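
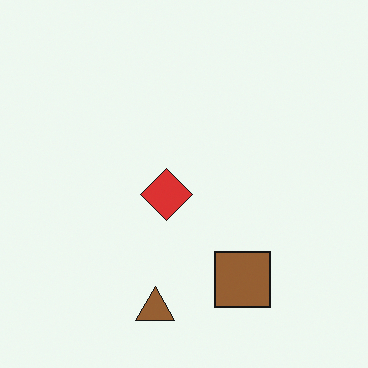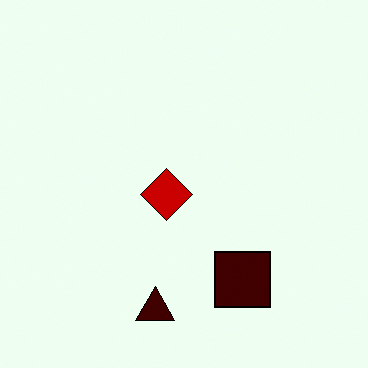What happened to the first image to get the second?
Boosted in contrast.

Tones are pushed away from mid-grey across the whole image — a global contrast change.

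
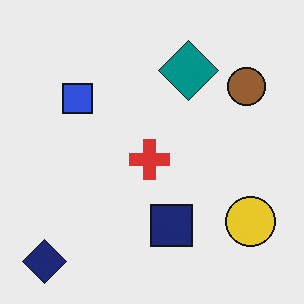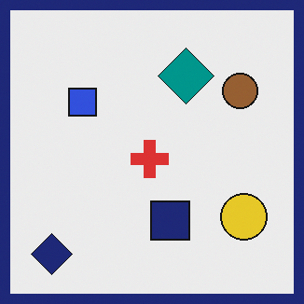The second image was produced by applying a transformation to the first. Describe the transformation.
Framed with a navy border.

A solid navy frame runs around the edge of the second image, with the content slightly shrunk inside it.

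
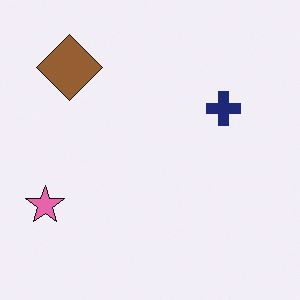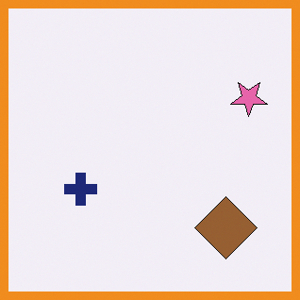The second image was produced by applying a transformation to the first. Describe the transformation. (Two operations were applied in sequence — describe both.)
The second image is the first rotated 180°, then framed with a orange border.

The pink star sits in the bottom-left of the first image and the top-right of the second — consistent with a whole-image 180° rotation. A solid orange frame runs around the edge of the second image, with the content slightly shrunk inside it.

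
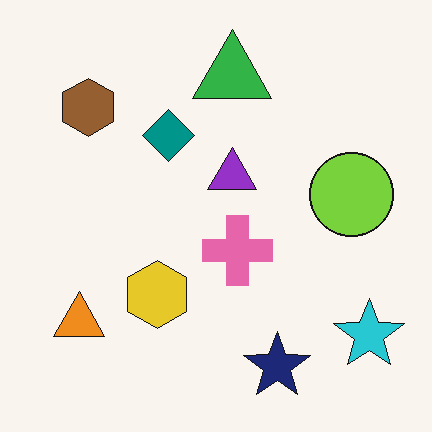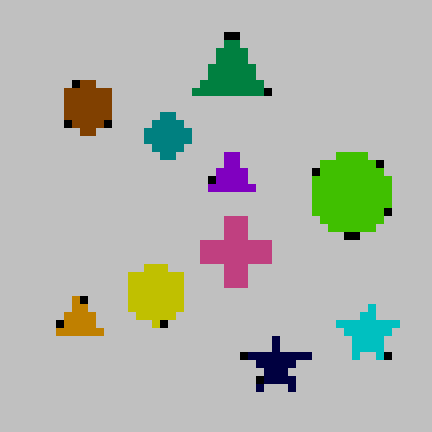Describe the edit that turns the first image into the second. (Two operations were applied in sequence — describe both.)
The second image is the first pixelated into visible square blocks, then heavily posterized to just a handful of flat colors.

Shapes are reduced to large square blocks; fine edges and outlines are lost — a downscale-then-upscale (mosaic) effect. Each flat color has snapped to a coarser quantized level — most visibly, the near-white background has dropped to a flat grey.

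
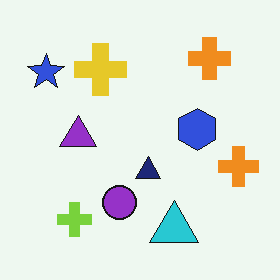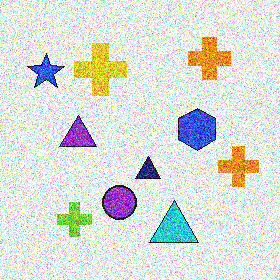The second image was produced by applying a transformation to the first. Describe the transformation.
This is the original image degraded with strong gaussian noise.

Random speckle covers the whole image, including the flat background.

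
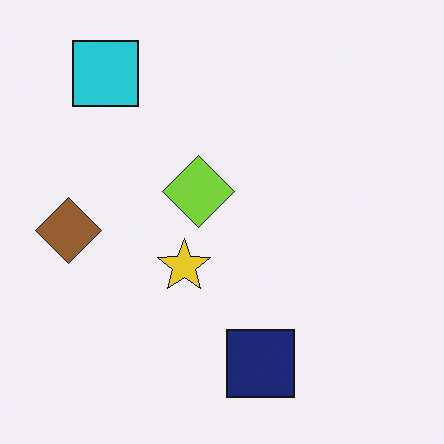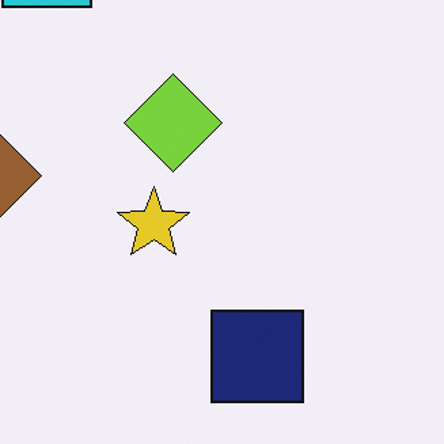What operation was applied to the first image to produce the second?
The image was cropped to a modestly smaller region and rescaled.

The visible shapes are larger and the field of view is narrower; shapes near the original edges may be partly or wholly outside the frame — a crop-and-rescale.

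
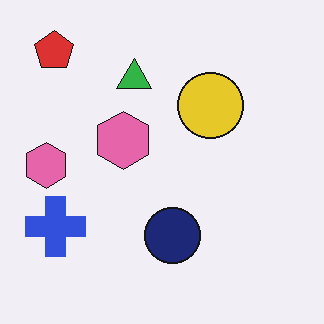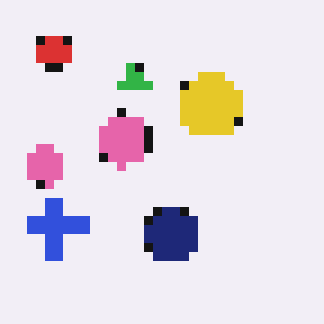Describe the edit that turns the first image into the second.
This is the original image heavily pixelated into large blocks.

Shapes are reduced to large square blocks; fine edges and outlines are lost — a downscale-then-upscale (mosaic) effect.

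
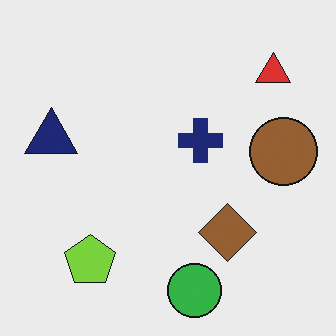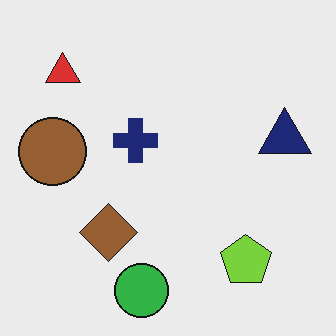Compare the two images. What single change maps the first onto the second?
It was flipped horizontally (left ↔ right).

The navy triangle is in the left of the first image and the right of the second — shapes on opposite sides of the vertical midline have swapped in a mirror flip.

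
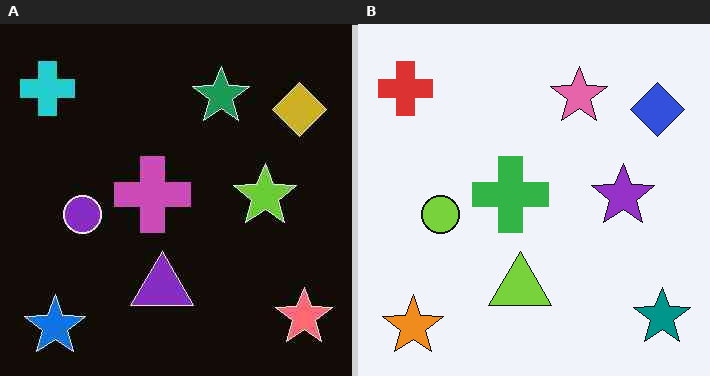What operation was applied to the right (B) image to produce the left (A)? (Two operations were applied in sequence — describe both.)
The image was color-inverted (negative), then given moderate JPEG compression.

The light background has become dark and every shape's color is its complement — a photographic negative. Blocky 8×8 compression artifacts appear around shape edges and the flat background shows ringing — characteristic JPEG degradation.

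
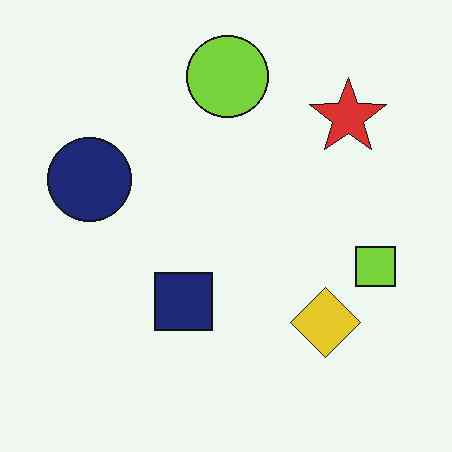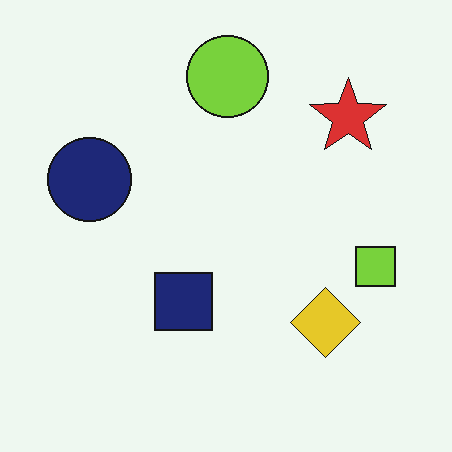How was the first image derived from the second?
JPEG-compressed with visible artifacts.

Blocky 8×8 compression artifacts appear around shape edges and the flat background shows ringing — characteristic JPEG degradation.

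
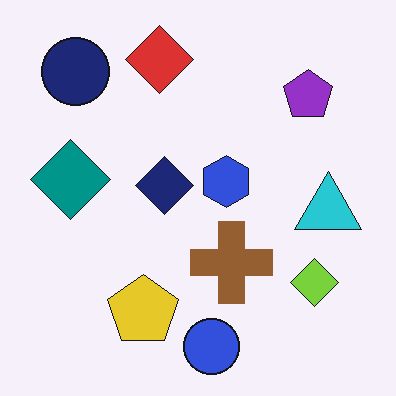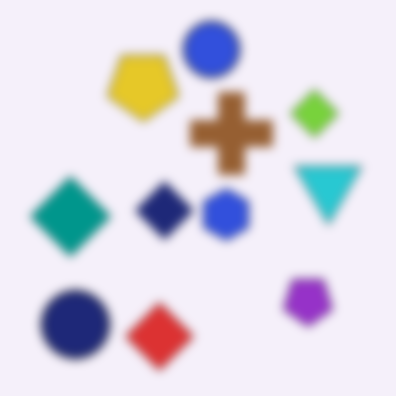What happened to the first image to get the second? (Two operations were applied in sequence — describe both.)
Flipped vertically (top ↔ bottom), then strongly gaussian-blurred.

The blue circle is in the bottom of the first image and the top of the second — shapes on opposite sides of the horizontal midline have swapped in a mirror flip. Shape edges and outlines are uniformly softened across the whole image.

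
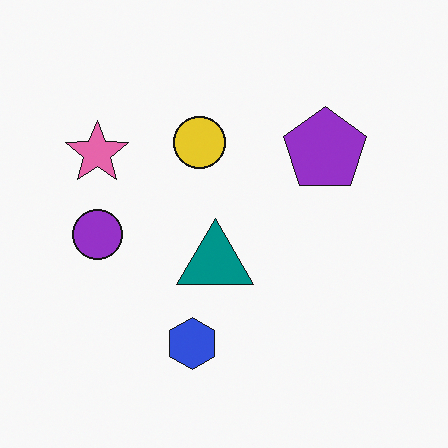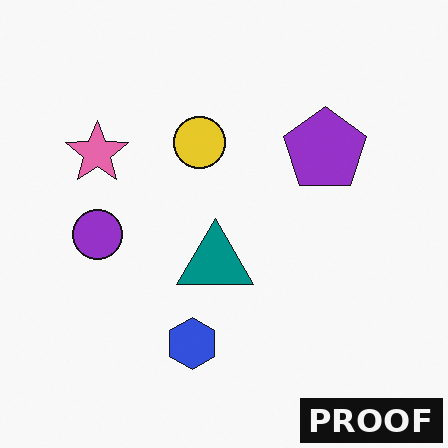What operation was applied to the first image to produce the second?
The second image is the first watermarked with the text "PROOF" in the lower-right corner.

A dark label reading "PROOF" appears in the lower-right corner.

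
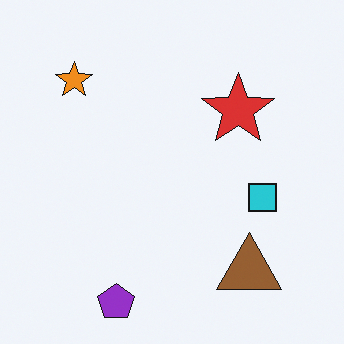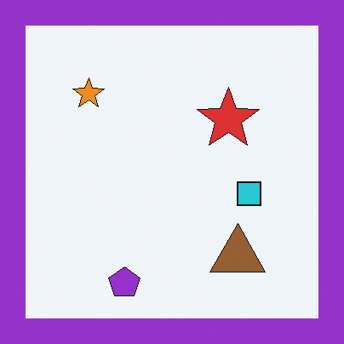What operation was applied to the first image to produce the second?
The transformation is: framed with a purple border.

A solid purple frame runs around the edge of the second image, with the content slightly shrunk inside it.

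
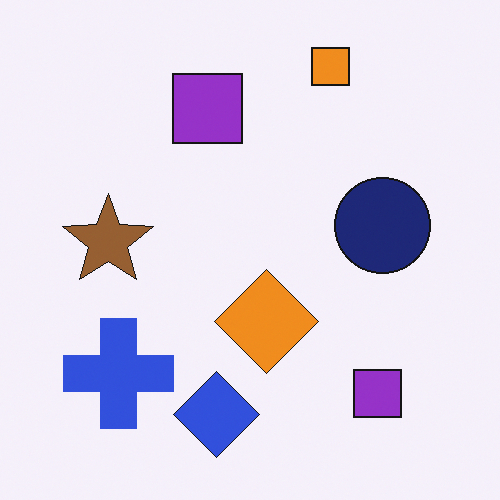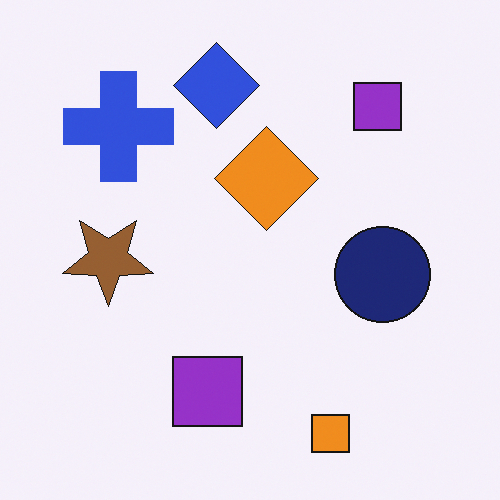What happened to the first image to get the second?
Flipped vertically (top ↔ bottom).

The orange square is in the top of the first image and the bottom of the second — shapes on opposite sides of the horizontal midline have swapped in a mirror flip.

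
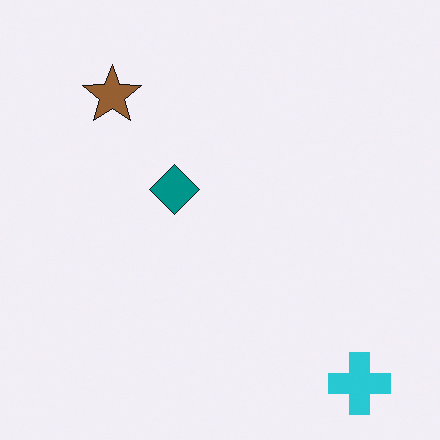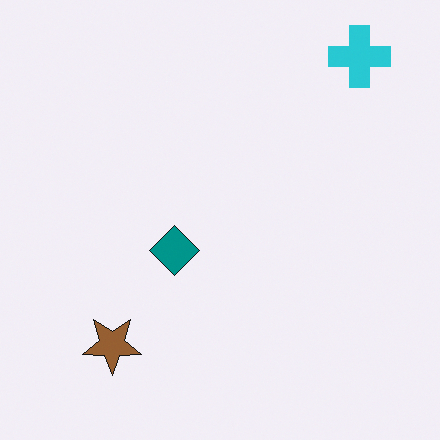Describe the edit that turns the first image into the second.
Flipped vertically (top ↔ bottom).

The cyan cross is in the bottom-right of the first image and the top-right of the second — shapes on opposite sides of the horizontal midline have swapped in a mirror flip.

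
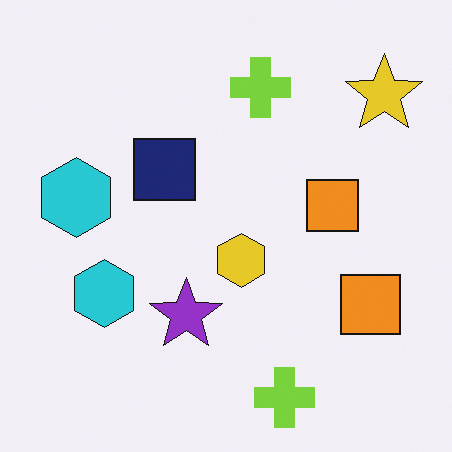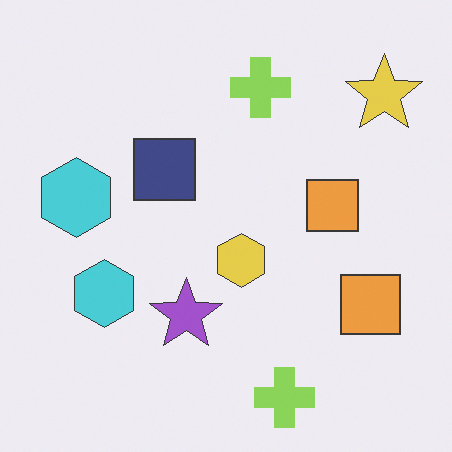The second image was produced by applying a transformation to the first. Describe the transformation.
It was given slightly reduced contrast.

Tones are pushed toward mid-grey across the whole image — a global contrast change.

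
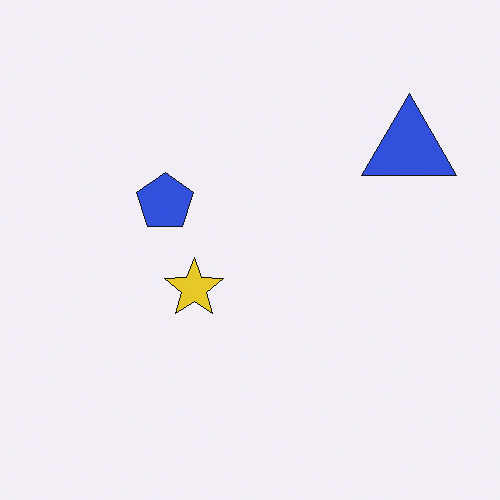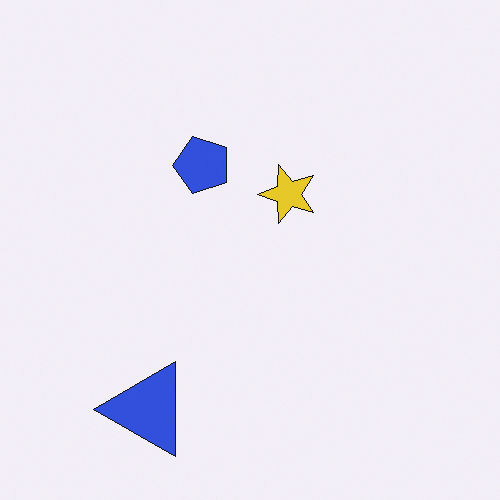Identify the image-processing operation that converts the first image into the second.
This is the original image transposed (reflected across the top-left ↔ bottom-right diagonal).

Shapes have swapped their row and column positions — what was in the top-right is now in the bottom-left — a diagonal reflection.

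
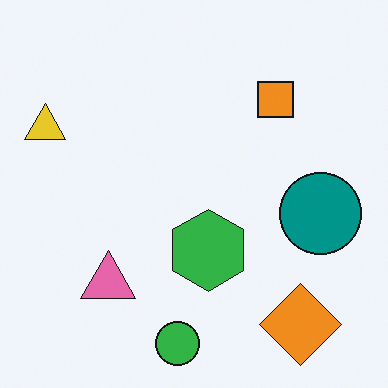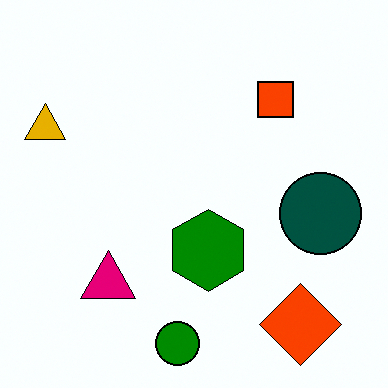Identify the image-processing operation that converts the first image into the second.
The second image is the first boosted in contrast.

Tones are pushed away from mid-grey across the whole image — a global contrast change.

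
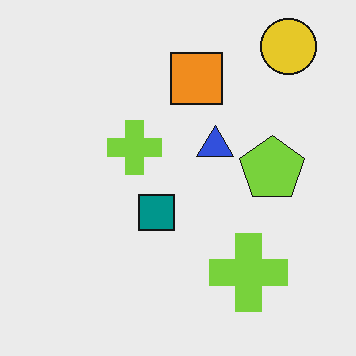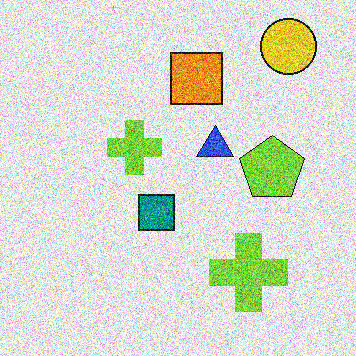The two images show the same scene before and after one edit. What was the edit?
The image was degraded with a thick layer of grain.

Random speckle covers the whole image, including the flat background.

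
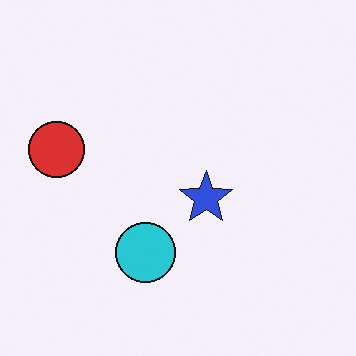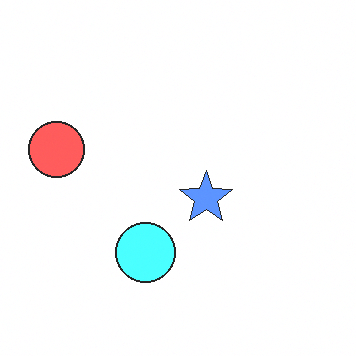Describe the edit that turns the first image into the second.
The image was brightened a lot.

Every pixel — background and shapes alike — is uniformly brightened.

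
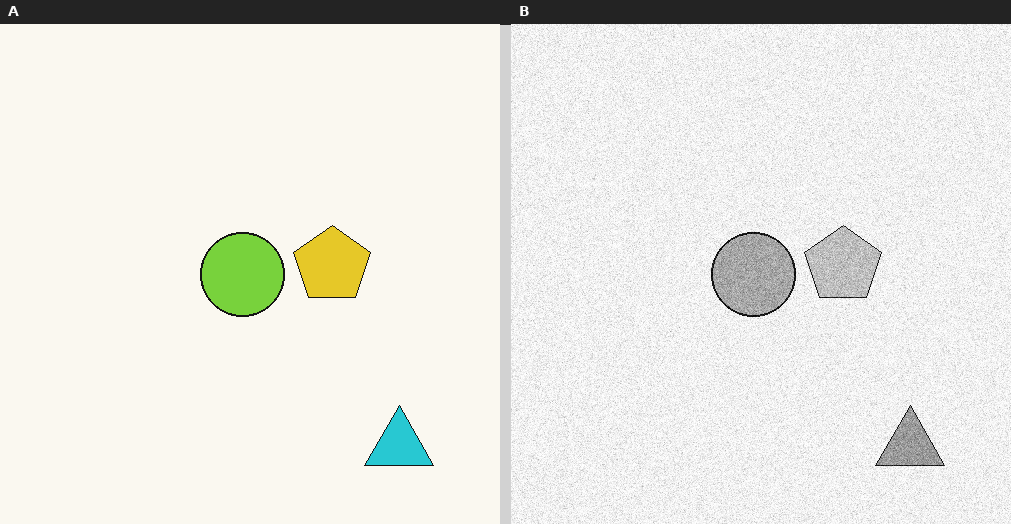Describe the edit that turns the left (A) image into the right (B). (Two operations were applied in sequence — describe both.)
It was degraded with visible gaussian noise, then converted to grayscale.

Random speckle covers the whole image, including the flat background. All color is removed — every shape is now a shade of grey.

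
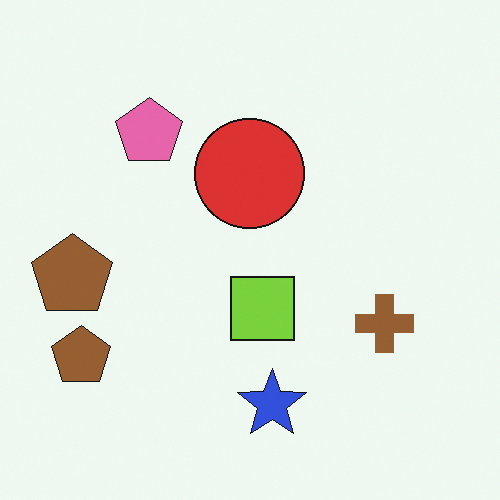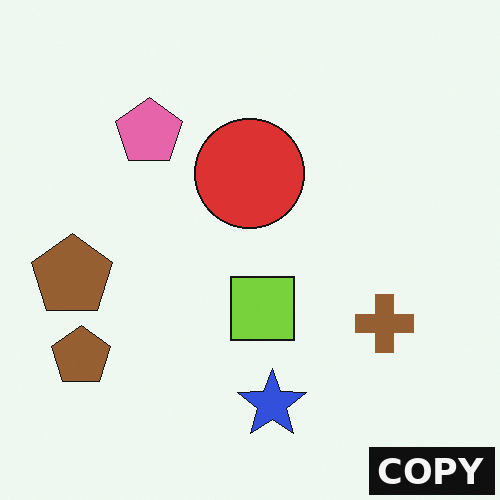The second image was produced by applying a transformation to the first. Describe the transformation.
The transformation is: watermarked with the text "COPY" in the lower-right corner.

A dark label reading "COPY" appears in the lower-right corner.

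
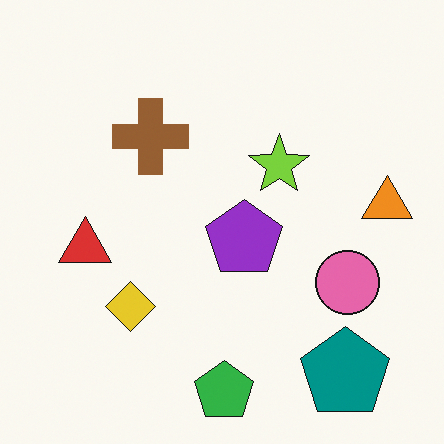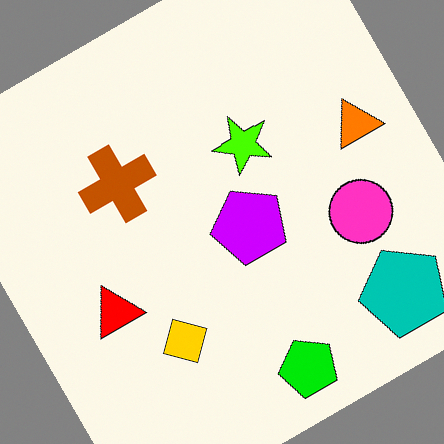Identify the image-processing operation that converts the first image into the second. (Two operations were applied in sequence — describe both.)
The transformation is: made much more vivid (saturation change), then rotated counter-clockwise by a large amount — several tens of degrees.

All colors are more vivid — a global saturation change. Every shape is tilted by the same angle and the image corners show triangular fill wedges — a whole-image rotation by a non-right angle.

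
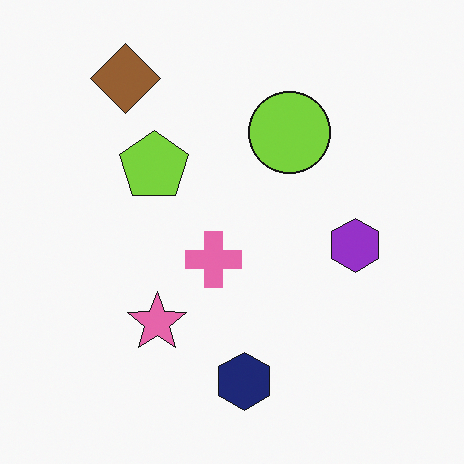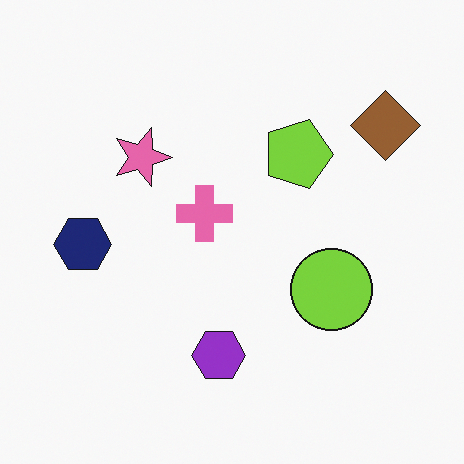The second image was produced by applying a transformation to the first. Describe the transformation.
Rotated 90° clockwise.

The brown diamond sits in the top-left of the first image and the top-right of the second — consistent with a whole-image 90° clockwise rotation.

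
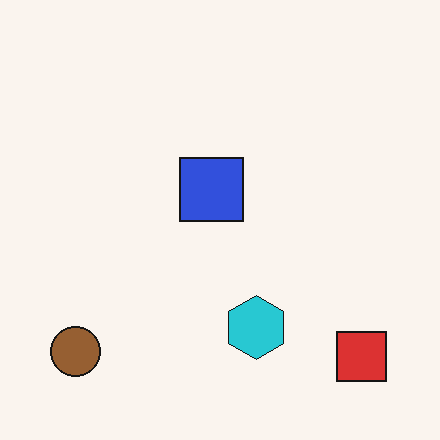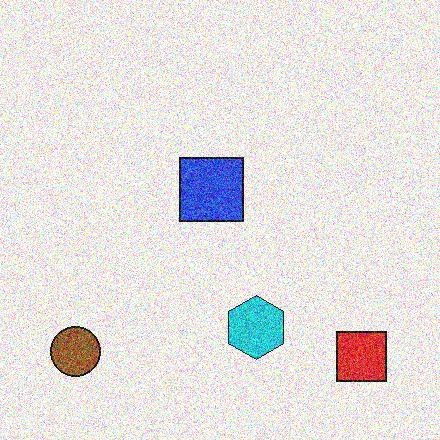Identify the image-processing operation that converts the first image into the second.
It was degraded with strong gaussian noise.

Random speckle covers the whole image, including the flat background.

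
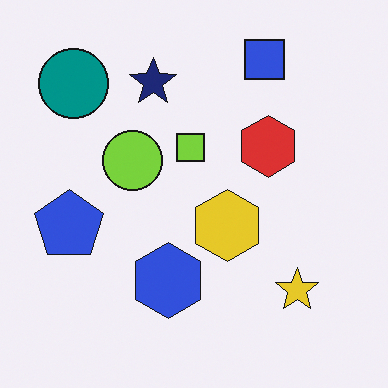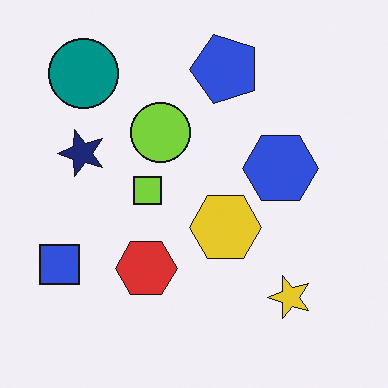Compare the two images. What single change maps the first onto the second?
Transposed (reflected across the top-left ↔ bottom-right diagonal).

Shapes have swapped their row and column positions — what was in the top-right is now in the bottom-left — a diagonal reflection.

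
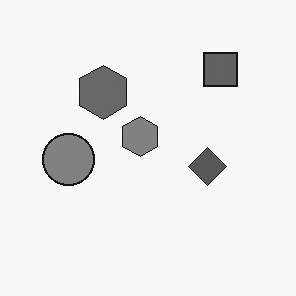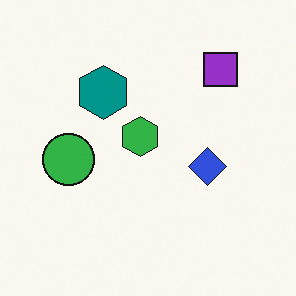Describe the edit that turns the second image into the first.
Converted to grayscale.

All color is removed — every shape is now a shade of grey.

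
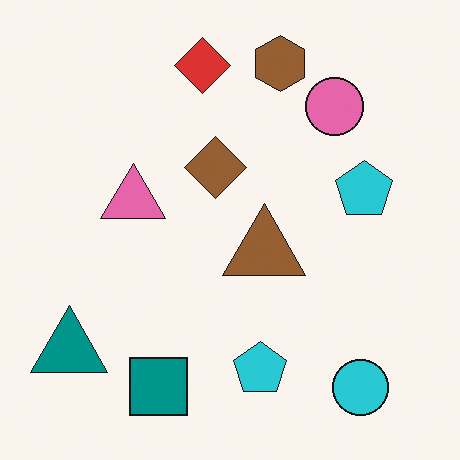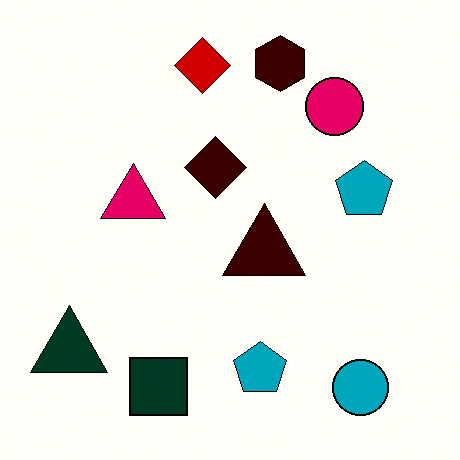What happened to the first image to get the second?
Boosted in contrast.

Tones are pushed away from mid-grey across the whole image — a global contrast change.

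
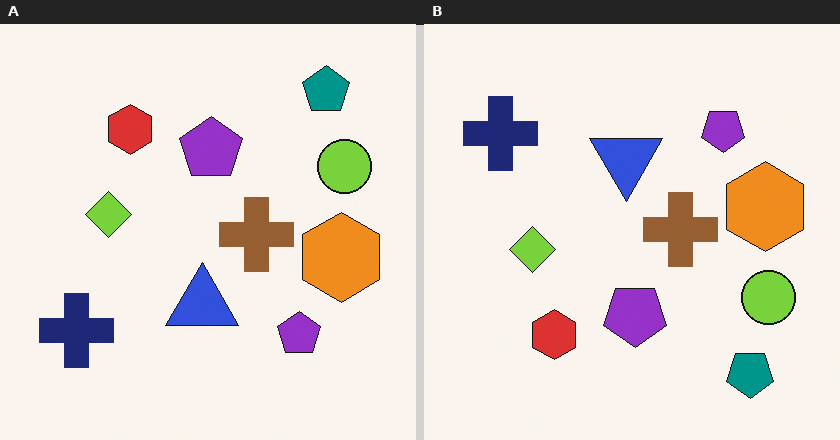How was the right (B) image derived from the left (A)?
The transformation is: flipped vertically (top ↔ bottom).

The teal pentagon is in the top-right of the left (A) image and the bottom-right of the right (B) — shapes on opposite sides of the horizontal midline have swapped in a mirror flip.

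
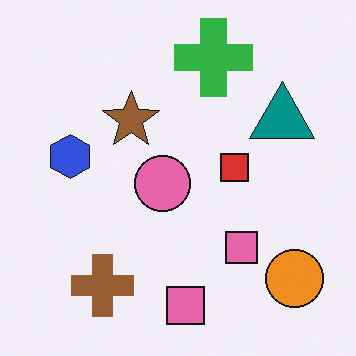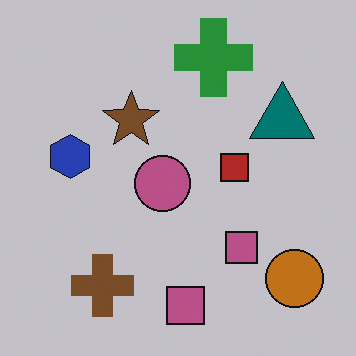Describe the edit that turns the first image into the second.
The image was darkened a little.

Every pixel — background and shapes alike — is uniformly darkened.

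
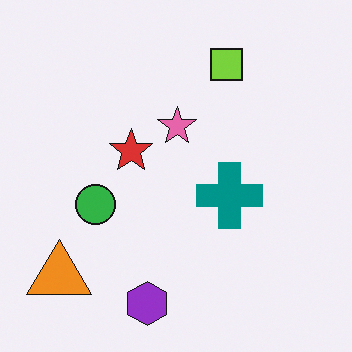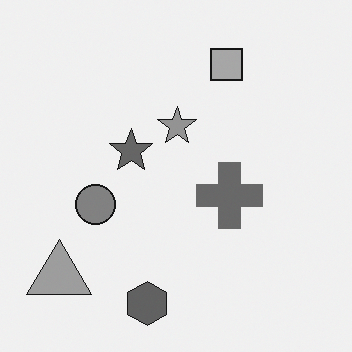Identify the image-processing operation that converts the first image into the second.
Converted to grayscale.

All color is removed — every shape is now a shade of grey.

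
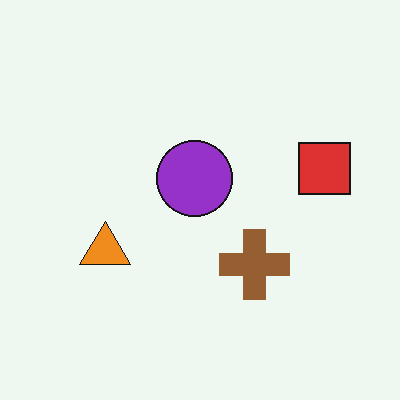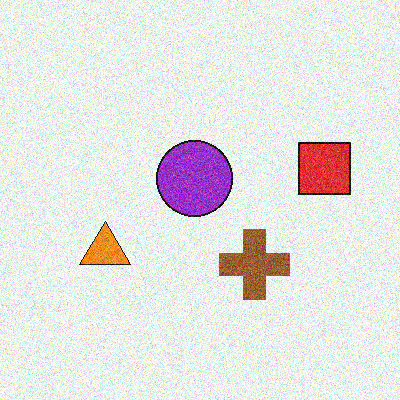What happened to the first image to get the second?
Degraded with moderate additive noise.

Random speckle covers the whole image, including the flat background.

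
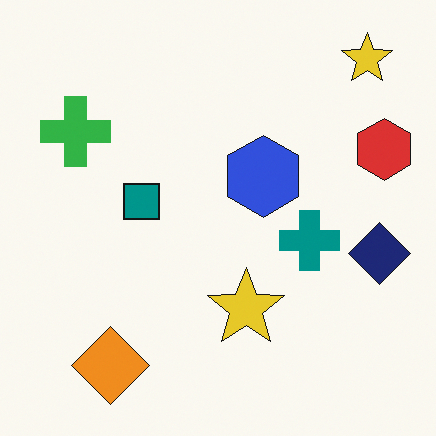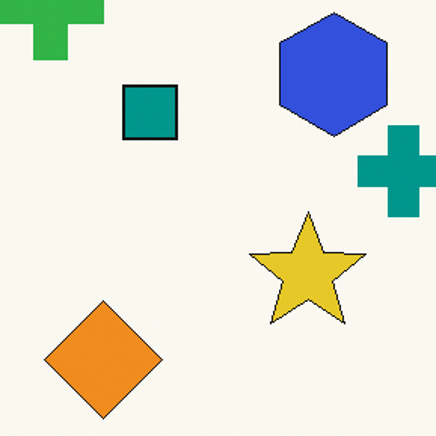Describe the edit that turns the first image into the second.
The transformation is: cropped slightly and scaled back up.

The visible shapes are larger and the field of view is narrower; shapes near the original edges may be partly or wholly outside the frame — a crop-and-rescale.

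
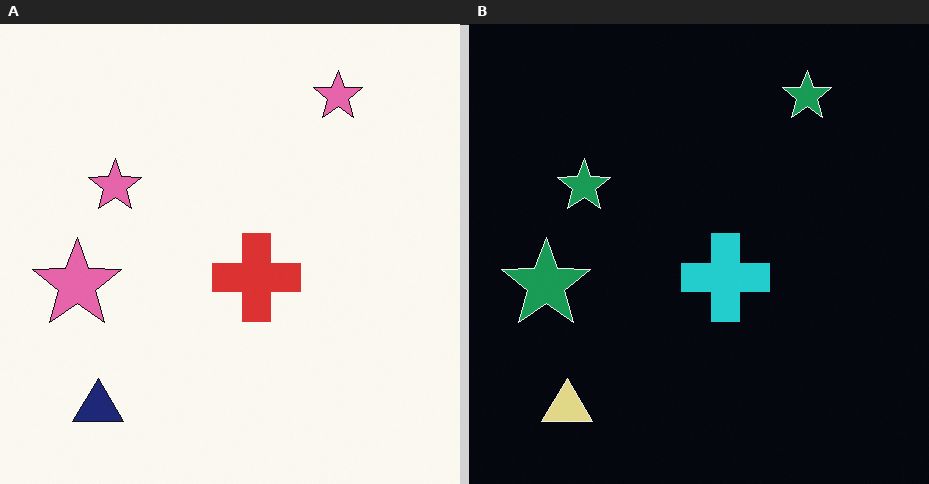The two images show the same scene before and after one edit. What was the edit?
Color-inverted (negative).

The light background has become dark and every shape's color is its complement — a photographic negative.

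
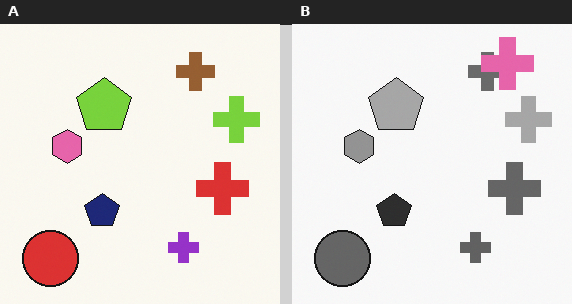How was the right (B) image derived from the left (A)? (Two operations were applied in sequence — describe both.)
It was converted to grayscale, then overlaid with an additional pink cross.

All color is removed — every shape is now a shade of grey. A pink cross appears in the right (B) image that is absent from the left (A).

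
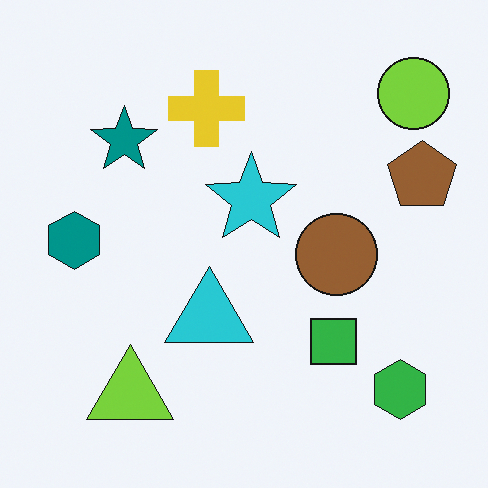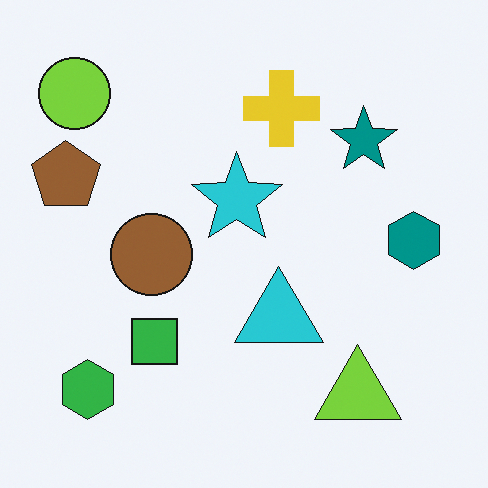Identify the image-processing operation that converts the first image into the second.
The transformation is: flipped horizontally (left ↔ right).

The brown pentagon is in the right of the first image and the left of the second — shapes on opposite sides of the vertical midline have swapped in a mirror flip.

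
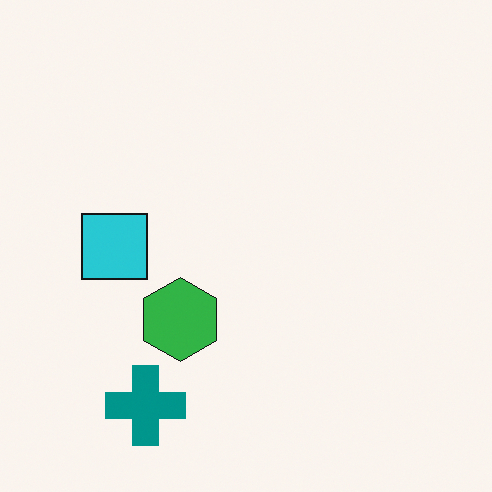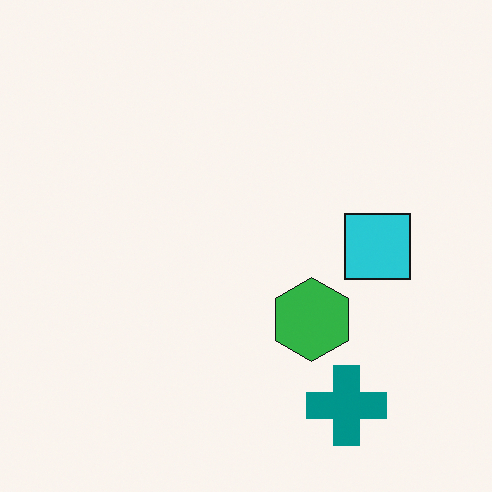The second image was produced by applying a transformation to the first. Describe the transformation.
Flipped horizontally (left ↔ right).

The cyan square is in the left of the first image and the right of the second — shapes on opposite sides of the vertical midline have swapped in a mirror flip.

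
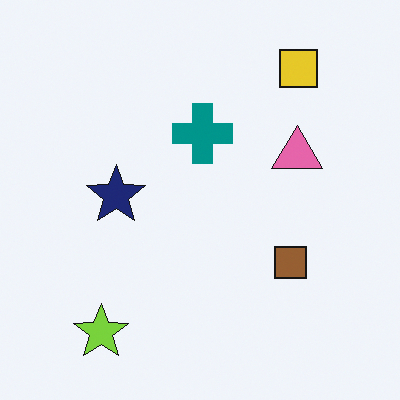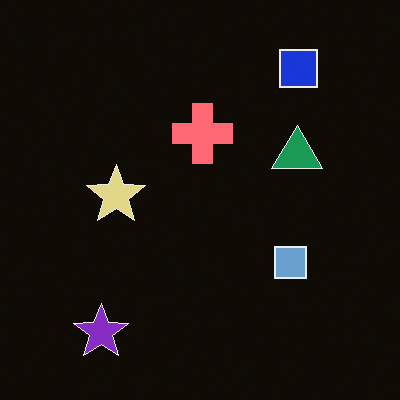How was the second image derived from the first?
The second image is the first color-inverted (negative).

The light background has become dark and every shape's color is its complement — a photographic negative.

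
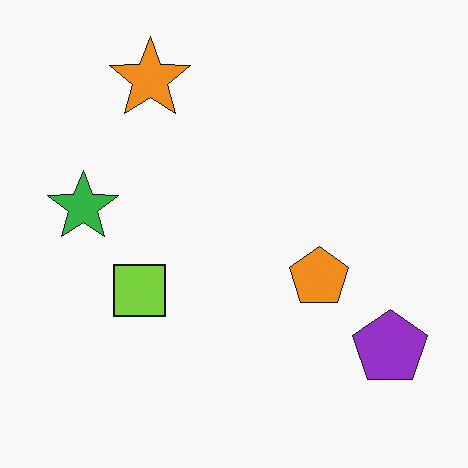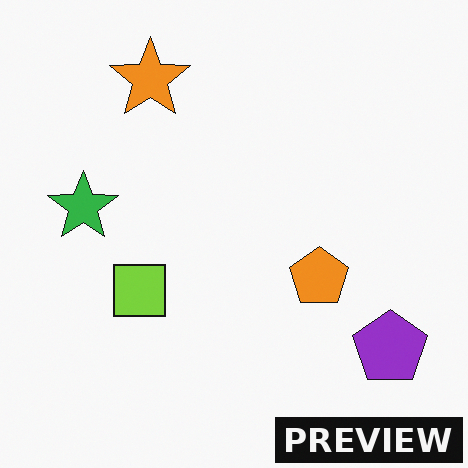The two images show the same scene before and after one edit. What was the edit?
The image was watermarked with the text "PREVIEW" in the lower-right corner.

A dark label reading "PREVIEW" appears in the lower-right corner.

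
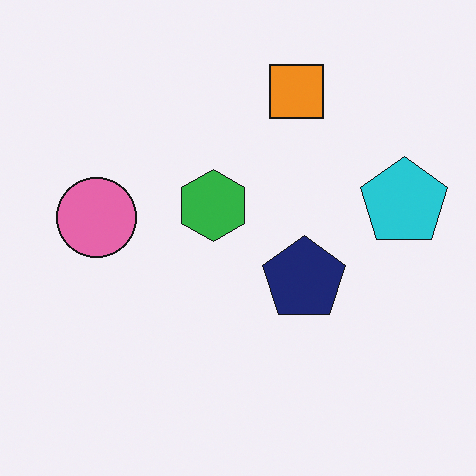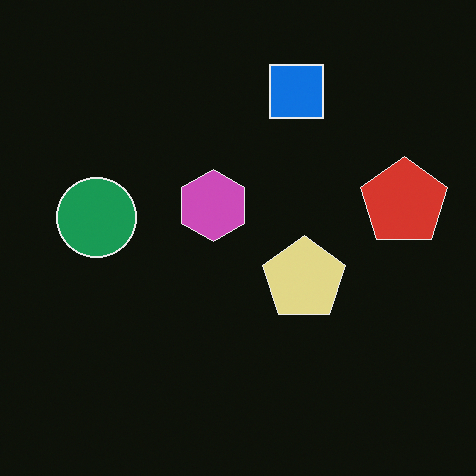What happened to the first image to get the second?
The transformation is: color-inverted (negative).

The light background has become dark and every shape's color is its complement — a photographic negative.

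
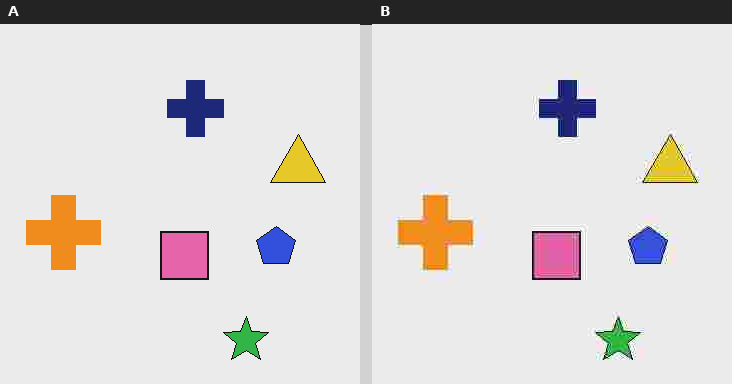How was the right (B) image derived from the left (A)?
The image was degraded with heavy JPEG compression.

Blocky 8×8 compression artifacts appear around shape edges and the flat background shows ringing — characteristic JPEG degradation.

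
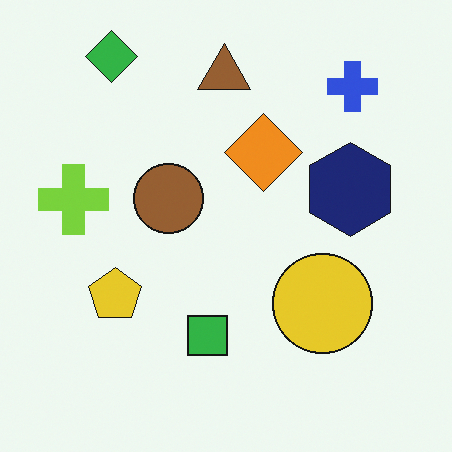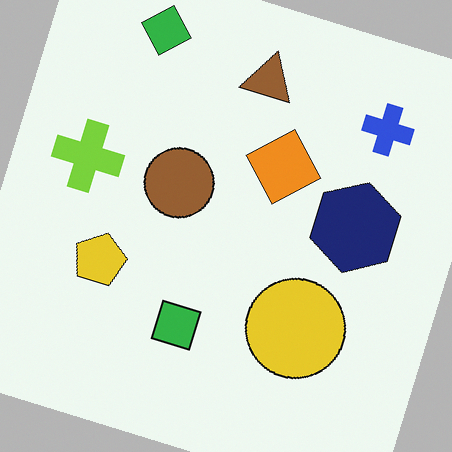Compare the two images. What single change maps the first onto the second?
It was rotated clockwise by a moderate amount.

Every shape is tilted by the same angle and the image corners show triangular fill wedges — a whole-image rotation by a non-right angle.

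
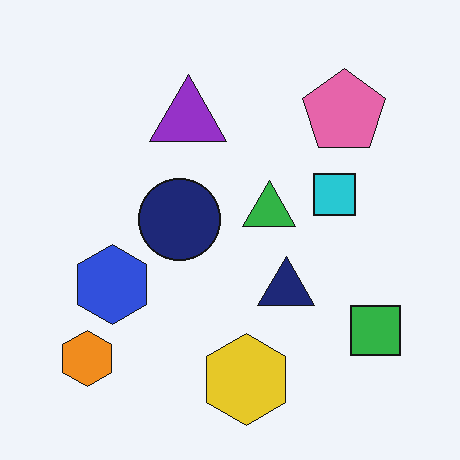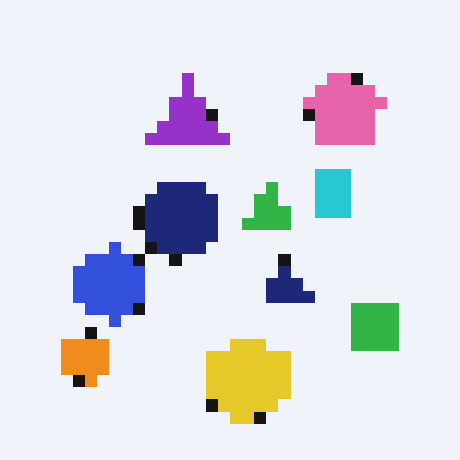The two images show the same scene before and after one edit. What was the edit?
The image was heavily pixelated into large blocks.

Shapes are reduced to large square blocks; fine edges and outlines are lost — a downscale-then-upscale (mosaic) effect.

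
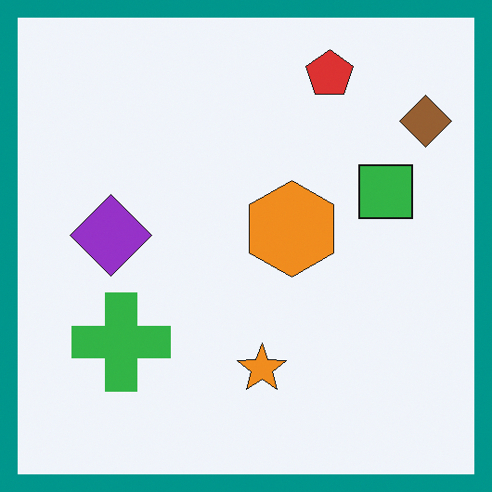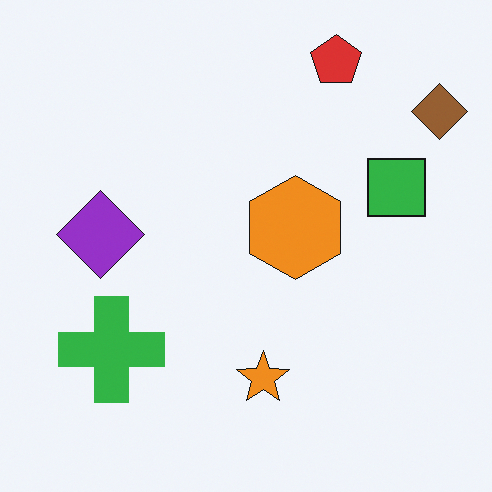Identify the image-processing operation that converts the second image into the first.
Framed with a teal border.

A solid teal frame runs around the edge of the first image, with the content slightly shrunk inside it.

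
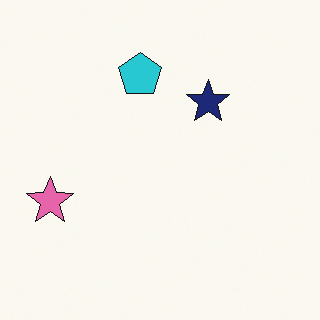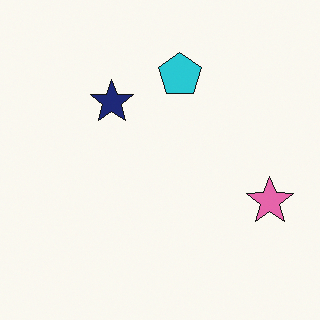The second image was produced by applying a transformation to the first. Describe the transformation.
The transformation is: flipped horizontally (left ↔ right).

The pink star is in the left of the first image and the right of the second — shapes on opposite sides of the vertical midline have swapped in a mirror flip.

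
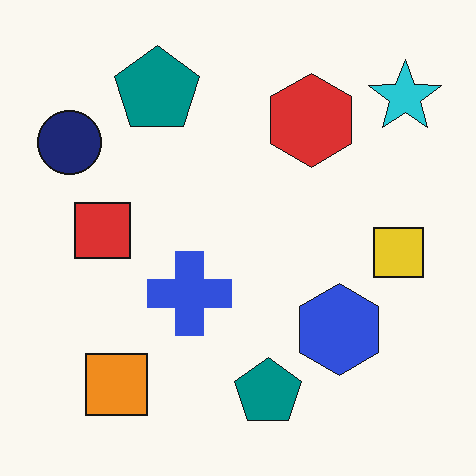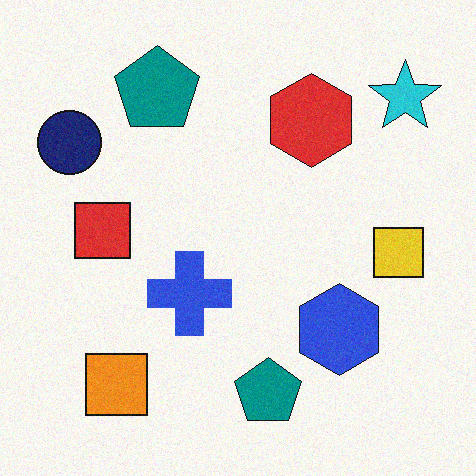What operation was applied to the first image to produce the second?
Degraded with a light layer of grain.

Random speckle covers the whole image, including the flat background.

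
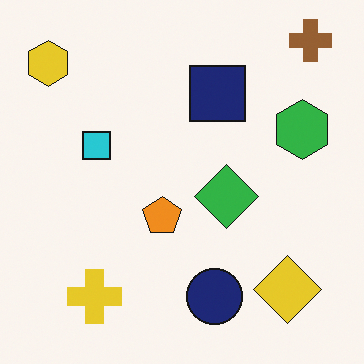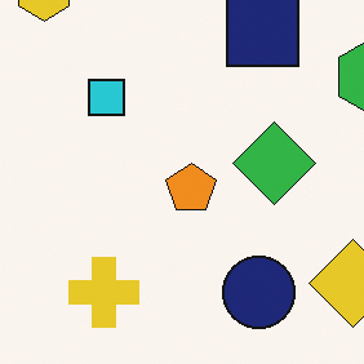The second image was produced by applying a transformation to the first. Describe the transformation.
The transformation is: cropped to a modestly smaller region and rescaled.

The visible shapes are larger and the field of view is narrower; shapes near the original edges may be partly or wholly outside the frame — a crop-and-rescale.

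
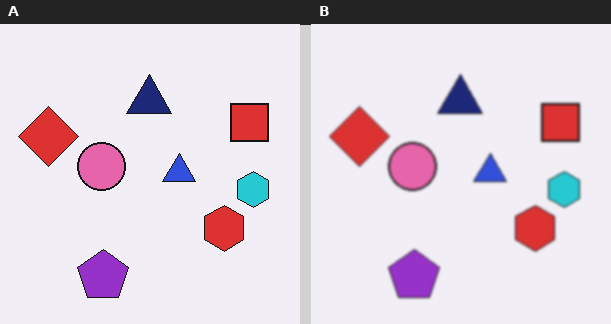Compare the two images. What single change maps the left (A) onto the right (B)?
The right (B) image is the left (A) given a subtle gaussian blur.

Shape edges and outlines are uniformly softened across the whole image.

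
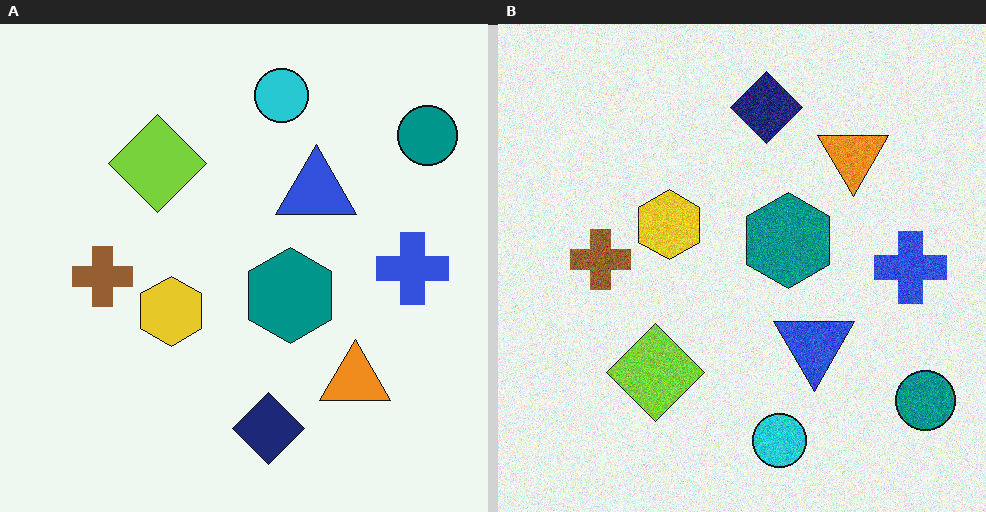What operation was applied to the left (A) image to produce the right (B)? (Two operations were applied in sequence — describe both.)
The right (B) image is the left (A) degraded with visible gaussian noise, then flipped vertically (top ↔ bottom).

Random speckle covers the whole image, including the flat background. The cyan circle is in the top of the left (A) image and the bottom of the right (B) — shapes on opposite sides of the horizontal midline have swapped in a mirror flip.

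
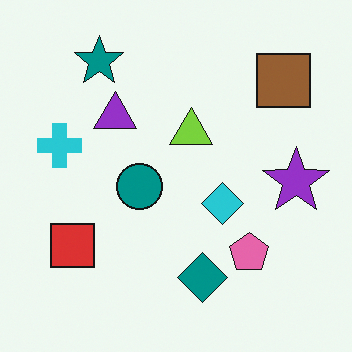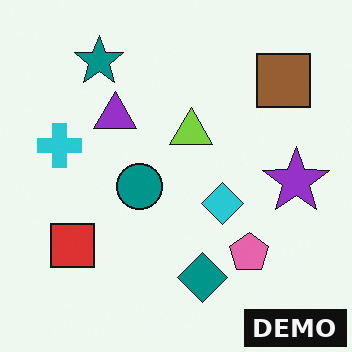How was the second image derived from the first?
Watermarked with the text "DEMO" in the lower-right corner.

A dark label reading "DEMO" appears in the lower-right corner.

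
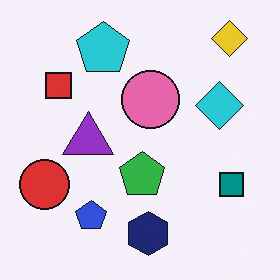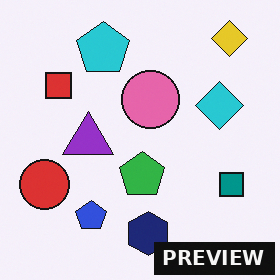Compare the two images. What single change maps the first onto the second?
The second image is the first watermarked with the text "PREVIEW" in the lower-right corner.

A dark label reading "PREVIEW" appears in the lower-right corner.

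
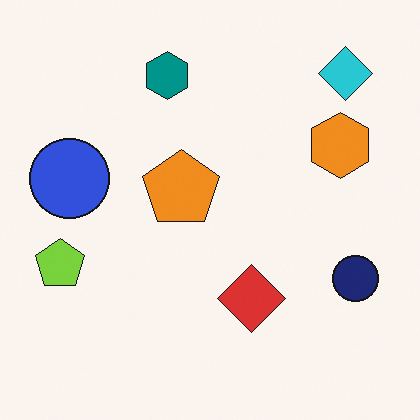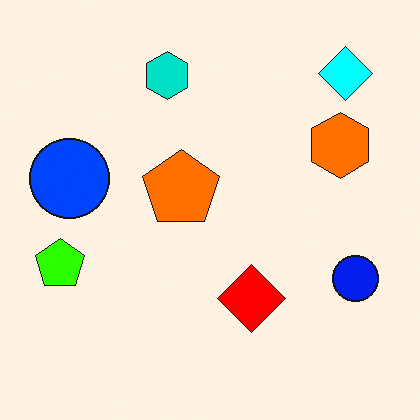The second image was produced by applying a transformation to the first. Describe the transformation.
The transformation is: heavily oversaturated.

All colors are more vivid — a global saturation change.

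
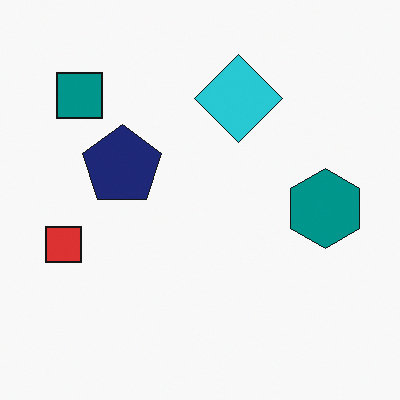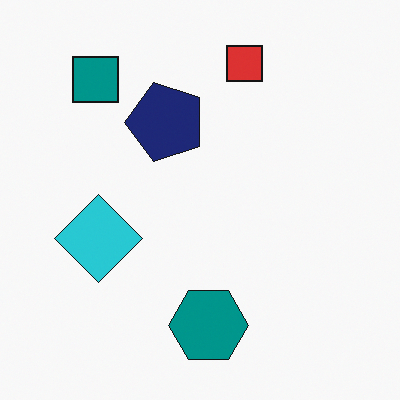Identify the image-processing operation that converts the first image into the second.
The image was transposed (reflected across the top-left ↔ bottom-right diagonal).

Shapes have swapped their row and column positions — what was in the top-right is now in the bottom-left — a diagonal reflection.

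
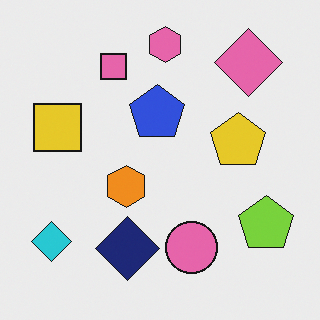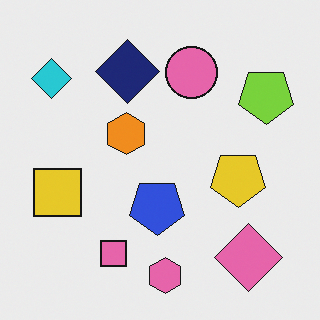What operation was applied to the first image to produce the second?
It was flipped vertically (top ↔ bottom).

The pink hexagon is in the top of the first image and the bottom of the second — shapes on opposite sides of the horizontal midline have swapped in a mirror flip.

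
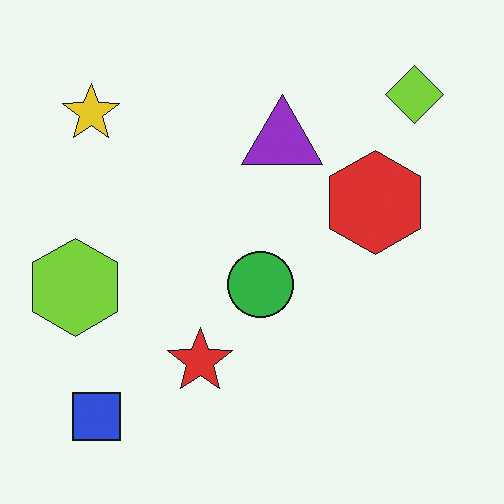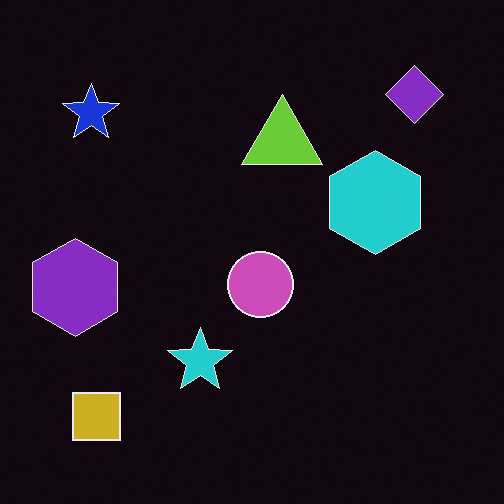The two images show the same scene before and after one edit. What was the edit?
It was color-inverted (negative).

The light background has become dark and every shape's color is its complement — a photographic negative.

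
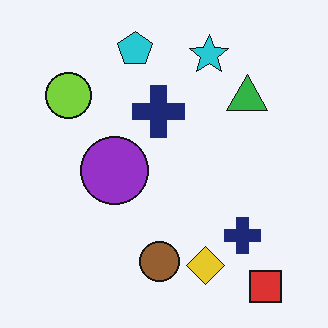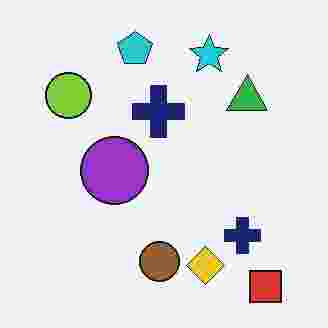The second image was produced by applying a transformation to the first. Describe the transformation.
The image was heavily JPEG-compressed with obvious blocking artifacts.

Blocky 8×8 compression artifacts appear around shape edges and the flat background shows ringing — characteristic JPEG degradation.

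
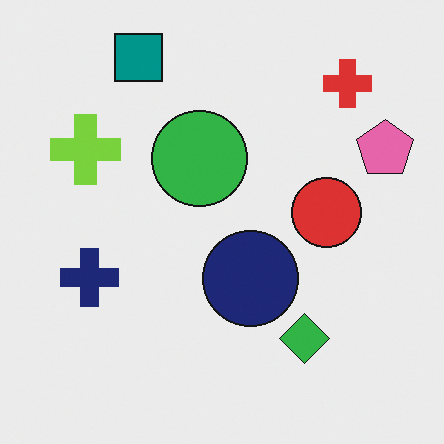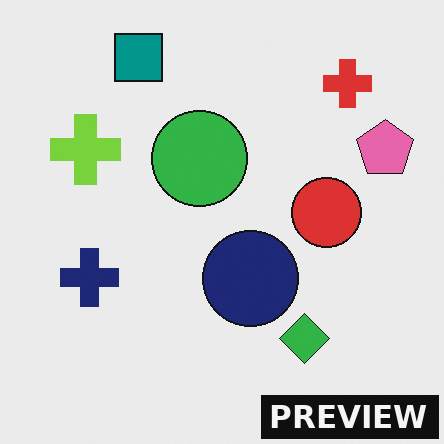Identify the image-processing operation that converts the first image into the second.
Watermarked with the text "PREVIEW" in the lower-right corner.

A dark label reading "PREVIEW" appears in the lower-right corner.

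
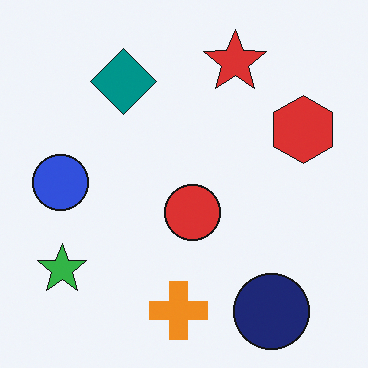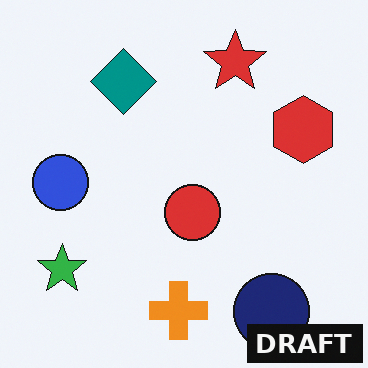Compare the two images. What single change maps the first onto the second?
Watermarked with the text "DRAFT" in the lower-right corner.

A dark label reading "DRAFT" appears in the lower-right corner.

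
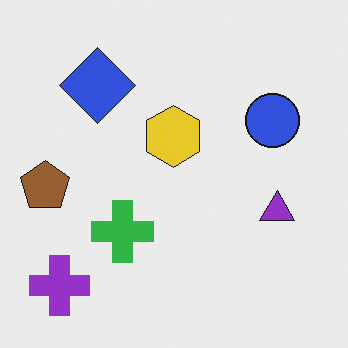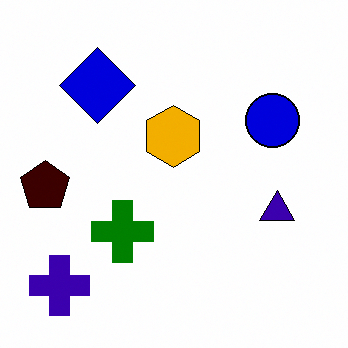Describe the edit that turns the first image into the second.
The transformation is: given much higher contrast.

Tones are pushed away from mid-grey across the whole image — a global contrast change.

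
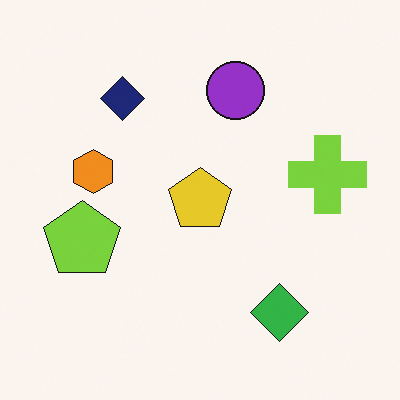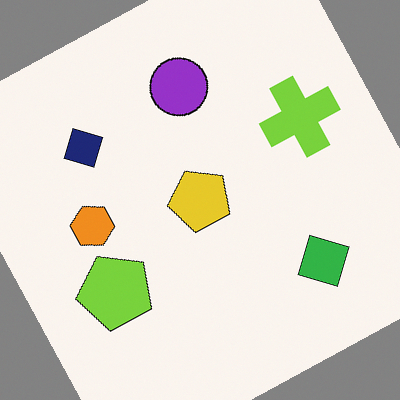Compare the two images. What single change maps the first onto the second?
This is the original image rotated counter-clockwise by a clearly visible amount.

Every shape is tilted by the same angle and the image corners show triangular fill wedges — a whole-image rotation by a non-right angle.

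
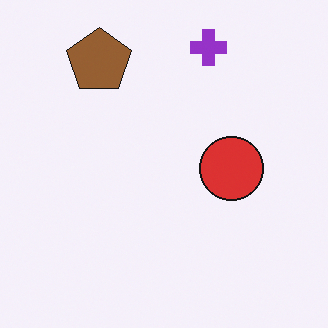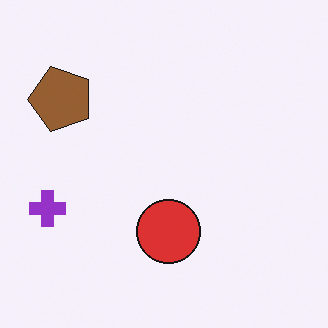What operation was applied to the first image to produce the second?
This is the original image transposed (reflected across the top-left ↔ bottom-right diagonal).

Shapes have swapped their row and column positions — what was in the top-right is now in the bottom-left — a diagonal reflection.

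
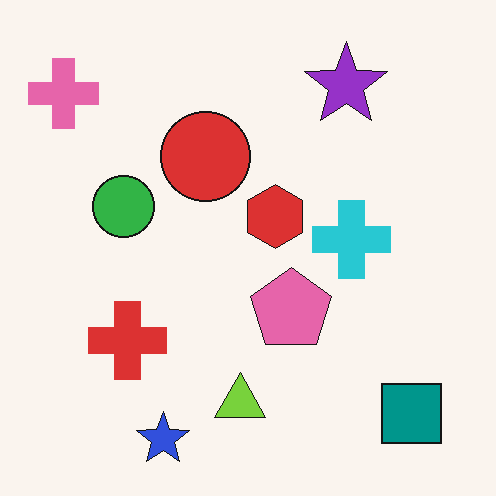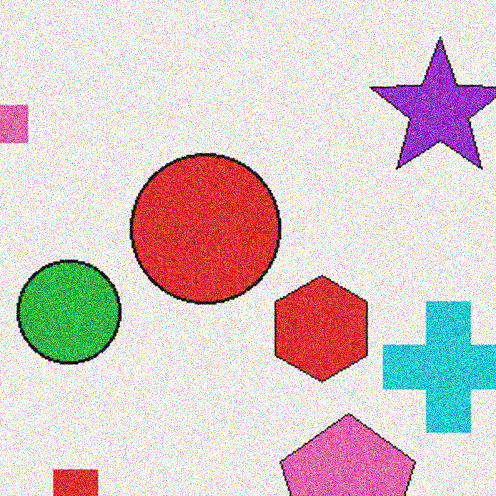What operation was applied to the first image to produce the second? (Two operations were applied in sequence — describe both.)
Cropped tightly and scaled back up, then degraded with a thick layer of grain.

The visible shapes are larger and the field of view is narrower; shapes near the original edges may be partly or wholly outside the frame — a crop-and-rescale. Random speckle covers the whole image, including the flat background.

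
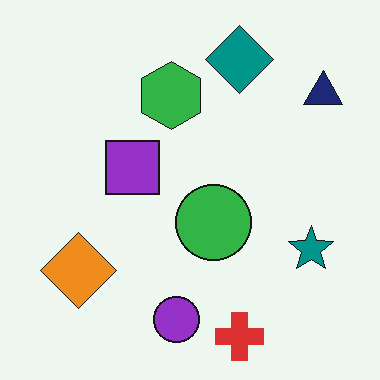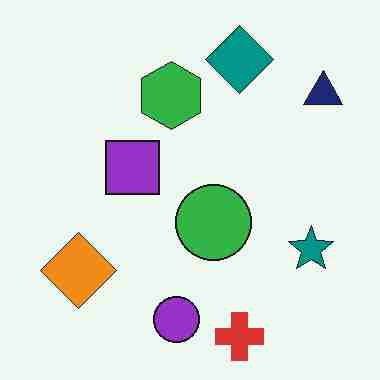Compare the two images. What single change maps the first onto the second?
The image was heavily JPEG-compressed with obvious blocking artifacts.

Blocky 8×8 compression artifacts appear around shape edges and the flat background shows ringing — characteristic JPEG degradation.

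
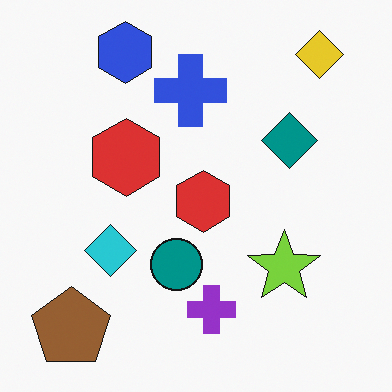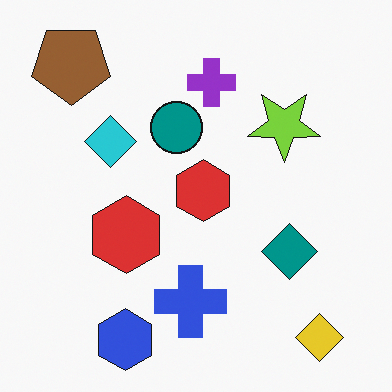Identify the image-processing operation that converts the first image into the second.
The image was flipped vertically (top ↔ bottom).

The blue hexagon is in the top-left of the first image and the bottom-left of the second — shapes on opposite sides of the horizontal midline have swapped in a mirror flip.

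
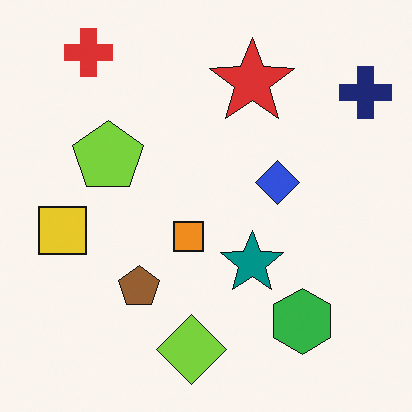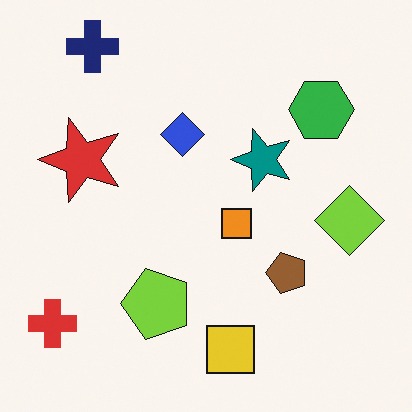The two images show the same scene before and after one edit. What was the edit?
The transformation is: rotated 90° counter-clockwise.

The navy cross sits in the top-right of the first image and the top-left of the second — consistent with a whole-image 90° counter-clockwise rotation.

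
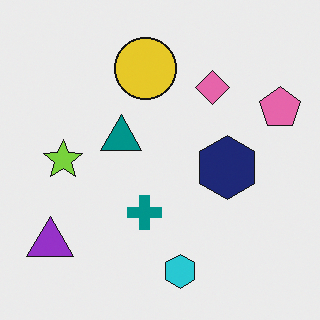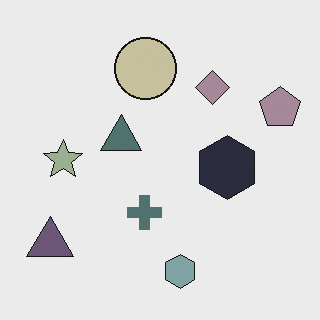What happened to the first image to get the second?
This is the original image made much more muted (saturation change).

All colors are more muted and greyish — a global saturation change.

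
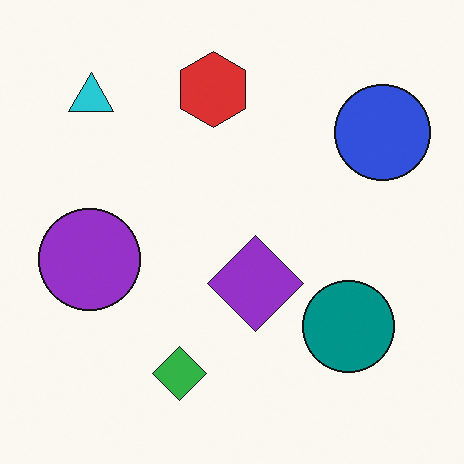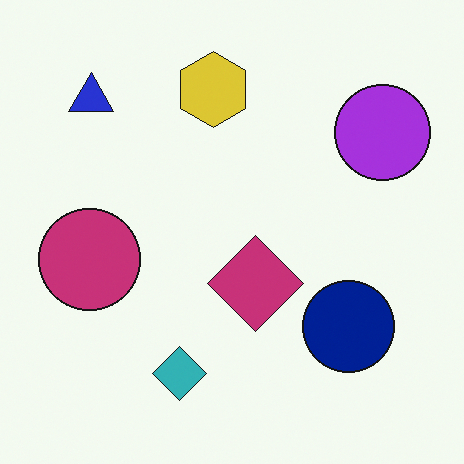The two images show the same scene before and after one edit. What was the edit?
The image was hue-shifted by a small amount.

Every shape's color has rotated by the same amount around the hue wheel — a uniform hue shift.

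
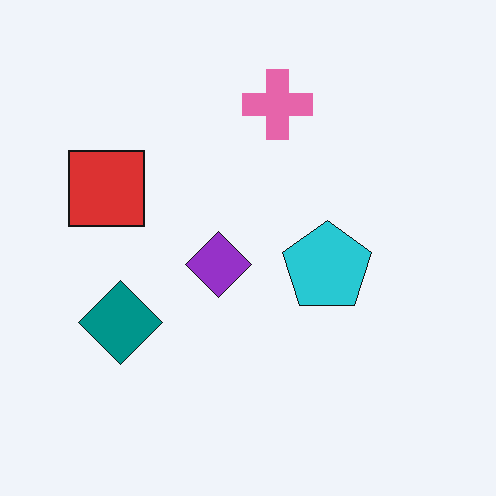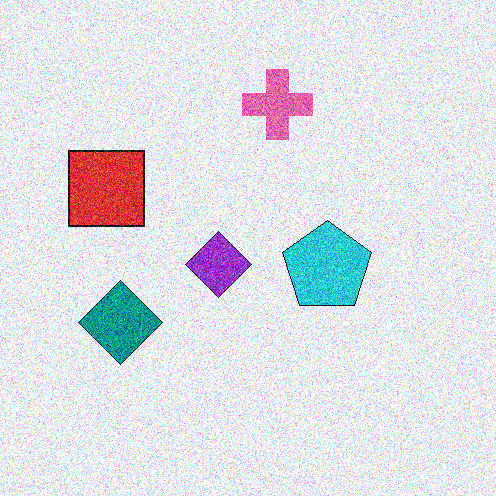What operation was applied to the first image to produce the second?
It was degraded with heavy additive noise.

Random speckle covers the whole image, including the flat background.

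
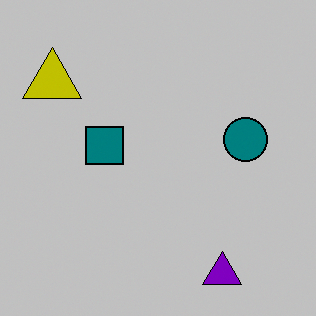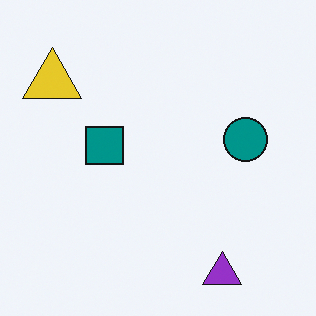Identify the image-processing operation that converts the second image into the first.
It was aggressively posterized.

Each flat color has snapped to a coarser quantized level — most visibly, the near-white background has dropped to a flat grey.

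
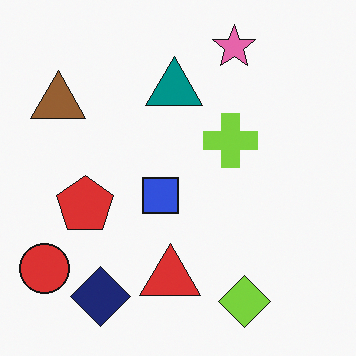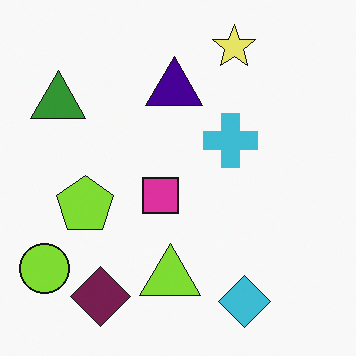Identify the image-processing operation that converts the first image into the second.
Hue-shifted noticeably.

Every shape's color has rotated by the same amount around the hue wheel — a uniform hue shift.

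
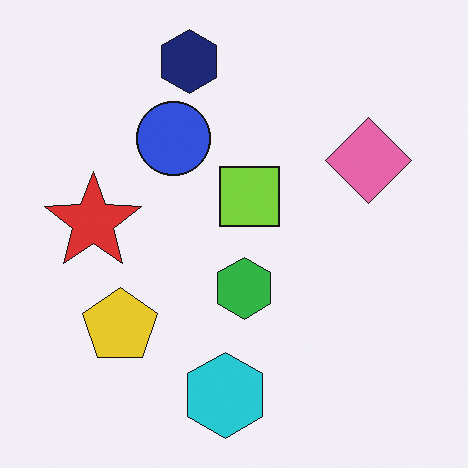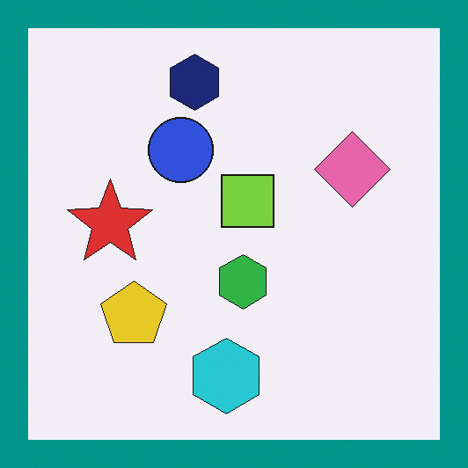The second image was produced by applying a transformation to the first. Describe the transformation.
The image was framed with a teal border.

A solid teal frame runs around the edge of the second image, with the content slightly shrunk inside it.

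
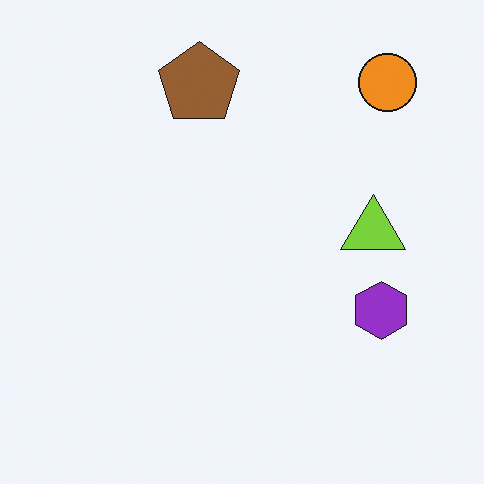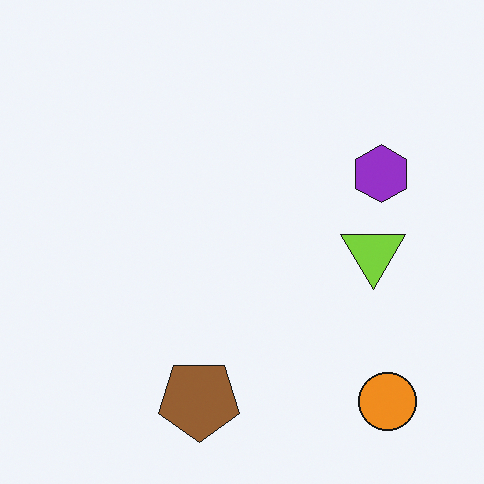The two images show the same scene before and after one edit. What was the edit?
The transformation is: flipped vertically (top ↔ bottom).

The orange circle is in the top-right of the first image and the bottom-right of the second — shapes on opposite sides of the horizontal midline have swapped in a mirror flip.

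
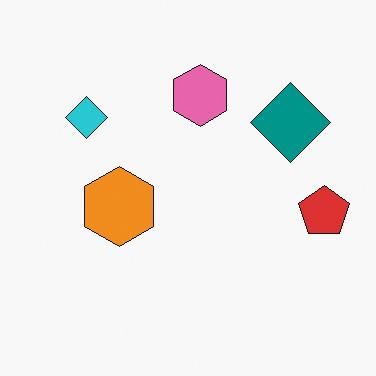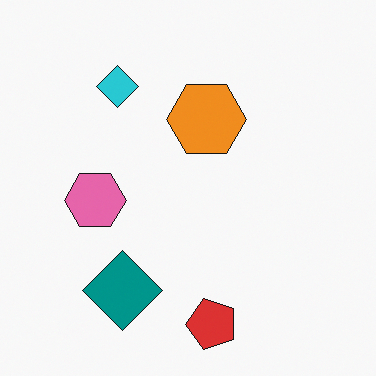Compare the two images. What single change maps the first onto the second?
It was transposed (reflected across the top-left ↔ bottom-right diagonal).

Shapes have swapped their row and column positions — what was in the top-right is now in the bottom-left — a diagonal reflection.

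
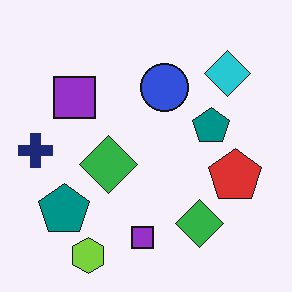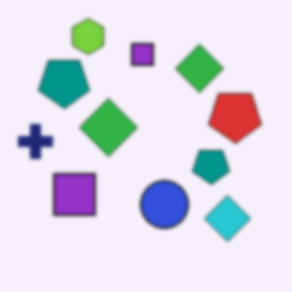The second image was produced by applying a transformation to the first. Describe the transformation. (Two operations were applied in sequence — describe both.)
The second image is the first flipped vertically (top ↔ bottom), then slightly softened.

The lime hexagon is in the bottom-left of the first image and the top-left of the second — shapes on opposite sides of the horizontal midline have swapped in a mirror flip. Shape edges and outlines are uniformly softened across the whole image.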